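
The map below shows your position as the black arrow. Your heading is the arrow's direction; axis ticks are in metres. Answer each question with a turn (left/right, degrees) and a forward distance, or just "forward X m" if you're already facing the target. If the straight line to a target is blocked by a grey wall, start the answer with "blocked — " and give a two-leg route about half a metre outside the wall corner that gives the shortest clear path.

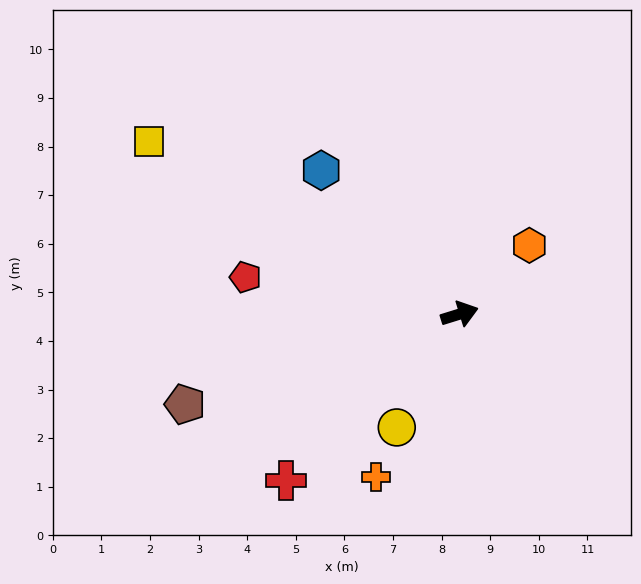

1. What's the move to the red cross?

turn right 153°, forward 4.9 m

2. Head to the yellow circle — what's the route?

turn right 136°, forward 2.7 m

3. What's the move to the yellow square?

turn left 134°, forward 7.3 m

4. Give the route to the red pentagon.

turn left 153°, forward 4.5 m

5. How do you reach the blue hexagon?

turn left 117°, forward 4.1 m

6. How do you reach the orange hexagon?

turn left 27°, forward 2.0 m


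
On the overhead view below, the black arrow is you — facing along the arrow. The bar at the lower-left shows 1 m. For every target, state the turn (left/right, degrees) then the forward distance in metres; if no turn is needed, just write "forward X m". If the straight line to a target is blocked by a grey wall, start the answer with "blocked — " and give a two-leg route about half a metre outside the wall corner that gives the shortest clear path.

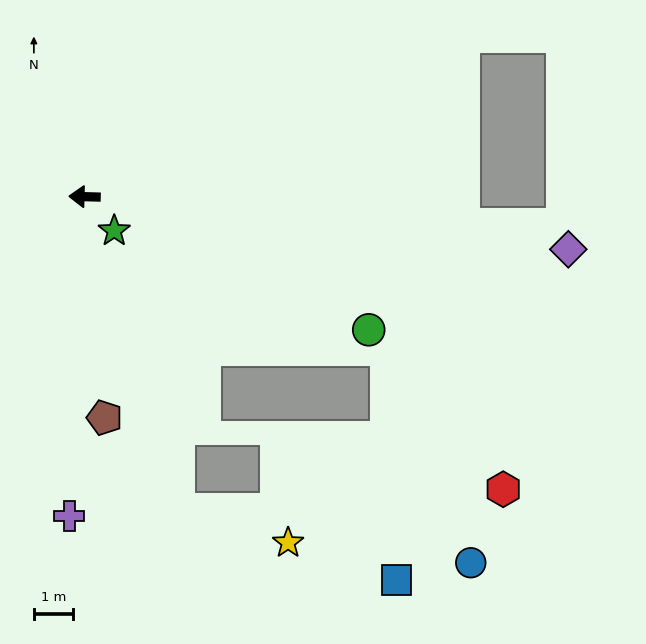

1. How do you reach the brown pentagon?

turn left 97°, forward 5.7 m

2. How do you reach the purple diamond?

turn left 175°, forward 12.5 m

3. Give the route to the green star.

turn left 133°, forward 1.2 m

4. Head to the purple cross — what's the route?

turn left 89°, forward 8.2 m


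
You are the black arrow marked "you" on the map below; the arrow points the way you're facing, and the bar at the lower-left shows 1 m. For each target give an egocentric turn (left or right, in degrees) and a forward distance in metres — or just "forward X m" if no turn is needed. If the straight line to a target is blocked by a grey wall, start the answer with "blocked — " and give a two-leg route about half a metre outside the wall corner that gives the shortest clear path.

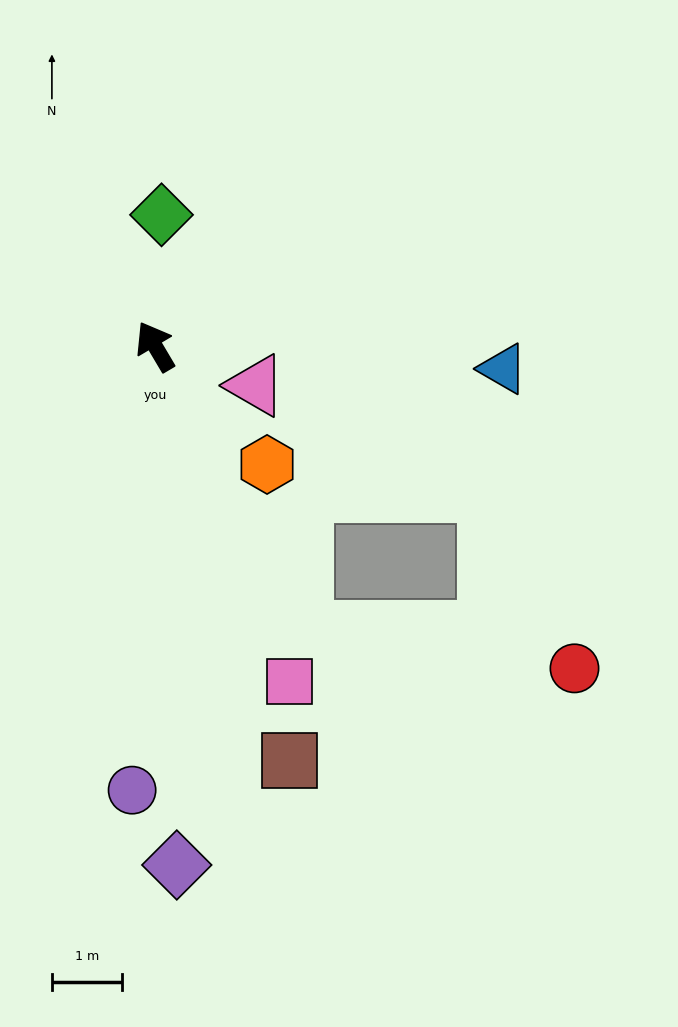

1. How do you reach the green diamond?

turn right 33°, forward 1.9 m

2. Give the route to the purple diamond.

turn left 152°, forward 7.4 m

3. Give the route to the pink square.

turn left 171°, forward 5.2 m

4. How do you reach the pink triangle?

turn right 142°, forward 1.5 m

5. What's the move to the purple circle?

turn left 146°, forward 6.4 m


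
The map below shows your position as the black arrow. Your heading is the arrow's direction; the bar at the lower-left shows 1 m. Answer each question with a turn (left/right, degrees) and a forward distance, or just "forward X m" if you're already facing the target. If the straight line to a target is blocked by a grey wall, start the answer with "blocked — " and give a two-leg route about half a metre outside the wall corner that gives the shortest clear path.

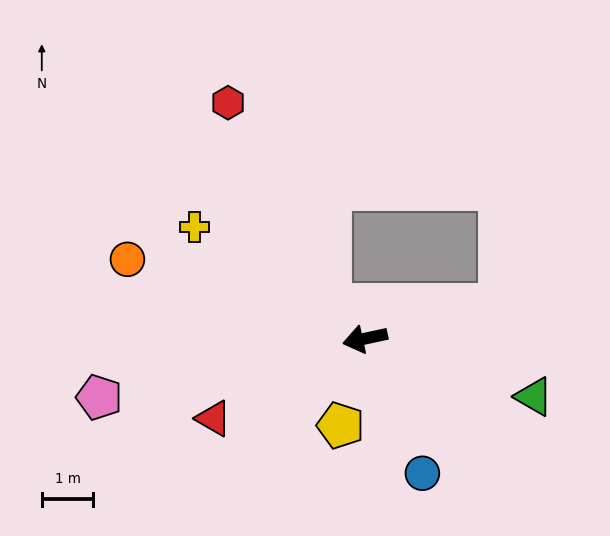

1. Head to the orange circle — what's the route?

turn right 31°, forward 4.9 m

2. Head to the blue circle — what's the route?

turn left 101°, forward 2.8 m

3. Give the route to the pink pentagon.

forward 5.3 m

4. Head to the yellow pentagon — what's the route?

turn left 62°, forward 1.7 m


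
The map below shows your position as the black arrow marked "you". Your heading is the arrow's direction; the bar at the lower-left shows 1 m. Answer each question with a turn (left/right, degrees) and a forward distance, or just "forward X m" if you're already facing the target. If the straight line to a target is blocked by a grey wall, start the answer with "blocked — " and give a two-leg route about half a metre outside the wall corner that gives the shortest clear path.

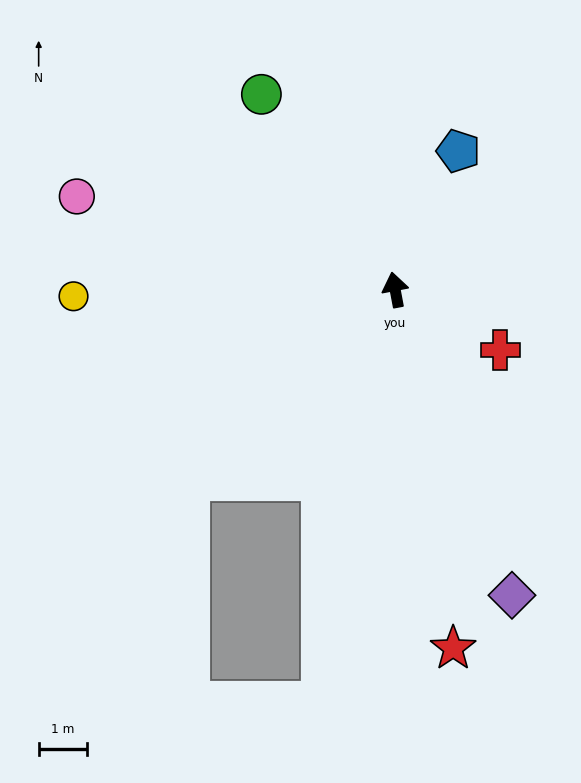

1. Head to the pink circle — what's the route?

turn left 63°, forward 6.9 m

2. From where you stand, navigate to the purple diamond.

turn right 170°, forward 6.8 m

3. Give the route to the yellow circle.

turn left 81°, forward 6.7 m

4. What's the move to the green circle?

turn left 24°, forward 4.9 m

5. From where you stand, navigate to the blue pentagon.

turn right 35°, forward 3.2 m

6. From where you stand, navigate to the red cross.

turn right 130°, forward 2.5 m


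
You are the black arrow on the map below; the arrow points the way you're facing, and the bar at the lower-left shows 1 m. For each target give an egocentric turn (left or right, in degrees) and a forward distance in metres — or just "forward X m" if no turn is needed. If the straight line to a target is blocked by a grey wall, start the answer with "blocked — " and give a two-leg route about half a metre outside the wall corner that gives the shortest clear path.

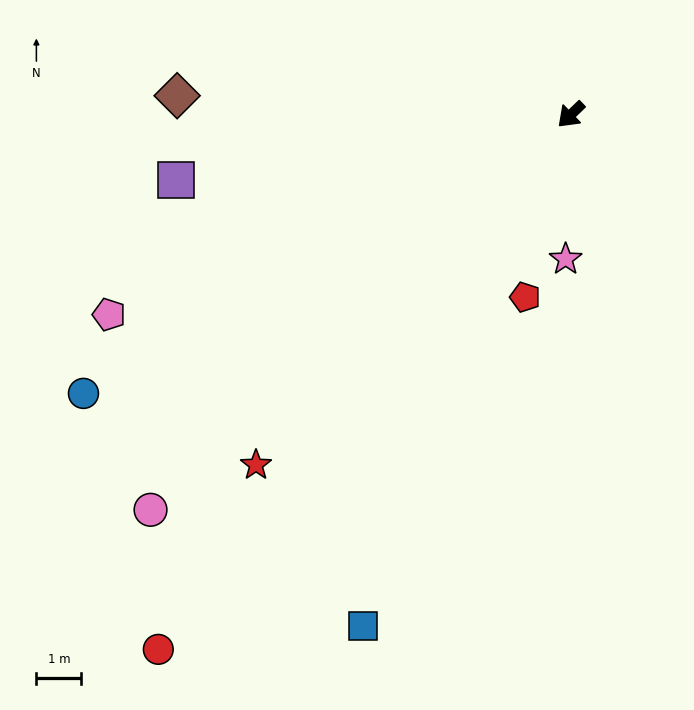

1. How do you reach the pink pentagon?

turn right 21°, forward 11.2 m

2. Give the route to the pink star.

turn left 44°, forward 3.2 m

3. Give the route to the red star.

turn left 4°, forward 10.5 m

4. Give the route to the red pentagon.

turn left 32°, forward 4.2 m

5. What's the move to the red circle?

turn left 8°, forward 15.0 m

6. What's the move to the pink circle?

forward 12.8 m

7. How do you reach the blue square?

turn left 24°, forward 12.3 m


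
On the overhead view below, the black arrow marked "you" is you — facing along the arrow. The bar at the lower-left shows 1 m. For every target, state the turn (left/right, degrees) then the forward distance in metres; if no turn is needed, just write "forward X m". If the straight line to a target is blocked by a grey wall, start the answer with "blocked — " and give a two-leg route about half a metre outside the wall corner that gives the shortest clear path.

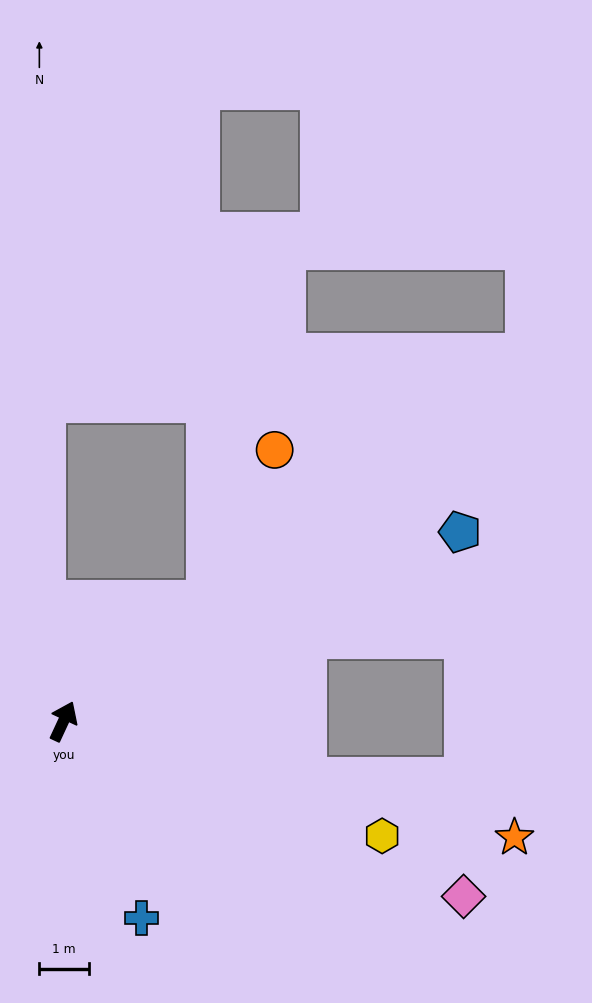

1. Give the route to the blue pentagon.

turn right 40°, forward 8.9 m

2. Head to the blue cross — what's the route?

turn right 133°, forward 4.3 m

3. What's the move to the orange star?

turn right 80°, forward 9.4 m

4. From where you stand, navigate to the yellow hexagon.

turn right 85°, forward 6.9 m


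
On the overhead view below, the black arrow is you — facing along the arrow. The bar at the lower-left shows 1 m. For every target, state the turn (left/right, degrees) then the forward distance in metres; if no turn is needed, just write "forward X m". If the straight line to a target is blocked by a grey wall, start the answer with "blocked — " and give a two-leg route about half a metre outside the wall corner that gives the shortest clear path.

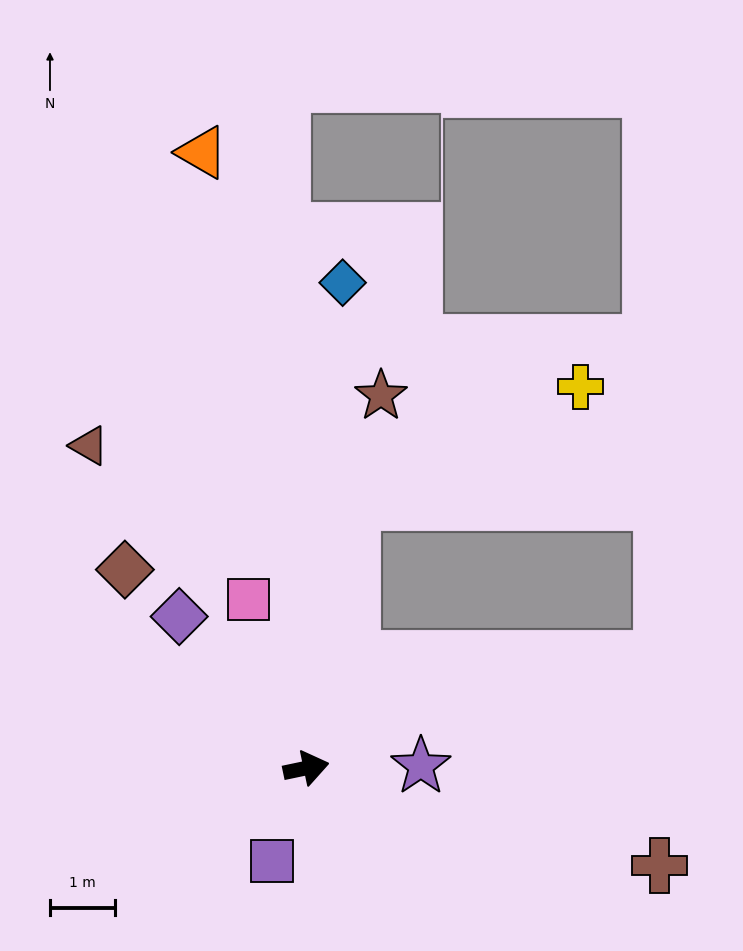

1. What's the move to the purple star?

turn right 11°, forward 1.8 m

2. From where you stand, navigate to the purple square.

turn right 122°, forward 1.5 m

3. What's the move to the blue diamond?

turn left 74°, forward 7.5 m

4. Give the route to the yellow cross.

blocked — turn left 68°, forward 4.2 m, then turn right 53°, forward 3.9 m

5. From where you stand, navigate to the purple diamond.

turn left 118°, forward 3.0 m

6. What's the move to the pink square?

turn left 97°, forward 2.7 m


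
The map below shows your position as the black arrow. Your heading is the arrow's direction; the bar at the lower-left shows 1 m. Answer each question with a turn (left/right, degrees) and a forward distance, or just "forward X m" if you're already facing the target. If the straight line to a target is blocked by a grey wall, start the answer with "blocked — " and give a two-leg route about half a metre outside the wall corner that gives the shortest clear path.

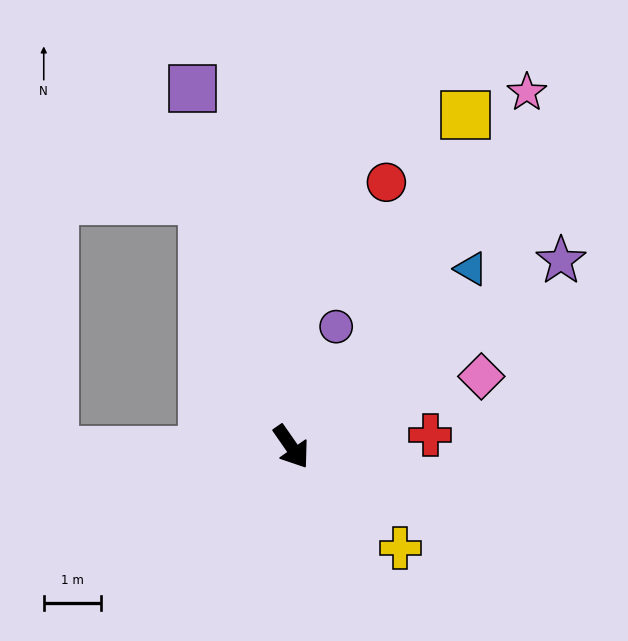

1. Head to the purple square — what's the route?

turn left 161°, forward 6.5 m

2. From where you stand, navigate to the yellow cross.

turn left 12°, forward 2.6 m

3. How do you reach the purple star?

turn left 90°, forward 5.7 m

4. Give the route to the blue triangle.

turn left 100°, forward 4.4 m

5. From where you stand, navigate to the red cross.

turn left 60°, forward 2.4 m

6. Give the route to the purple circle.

turn left 125°, forward 2.2 m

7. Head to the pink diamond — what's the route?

turn left 76°, forward 3.5 m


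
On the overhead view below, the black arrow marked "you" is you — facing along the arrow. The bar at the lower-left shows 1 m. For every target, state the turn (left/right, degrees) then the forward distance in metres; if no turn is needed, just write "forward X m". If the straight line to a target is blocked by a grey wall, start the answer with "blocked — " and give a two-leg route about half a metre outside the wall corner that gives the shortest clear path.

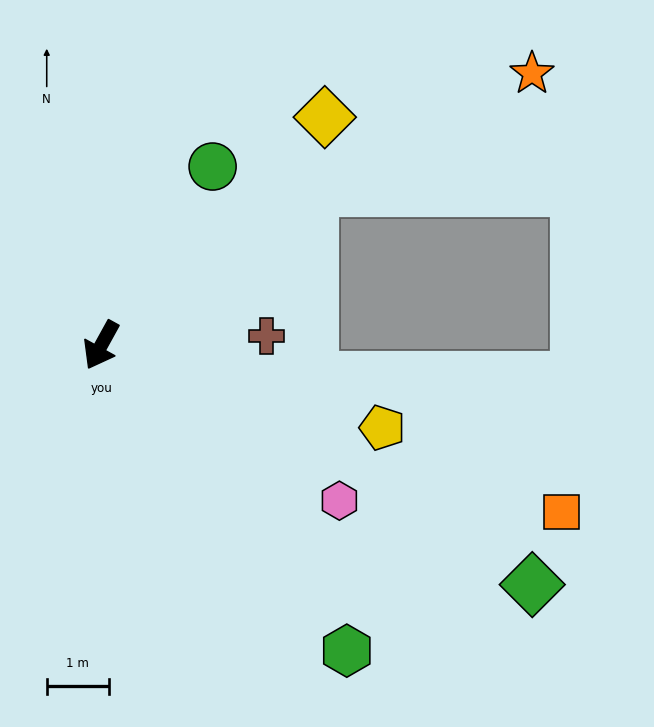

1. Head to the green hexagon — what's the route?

turn left 68°, forward 6.3 m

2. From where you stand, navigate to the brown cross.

turn left 122°, forward 2.7 m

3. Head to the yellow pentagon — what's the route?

turn left 103°, forward 4.7 m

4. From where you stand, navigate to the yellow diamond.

turn left 164°, forward 5.1 m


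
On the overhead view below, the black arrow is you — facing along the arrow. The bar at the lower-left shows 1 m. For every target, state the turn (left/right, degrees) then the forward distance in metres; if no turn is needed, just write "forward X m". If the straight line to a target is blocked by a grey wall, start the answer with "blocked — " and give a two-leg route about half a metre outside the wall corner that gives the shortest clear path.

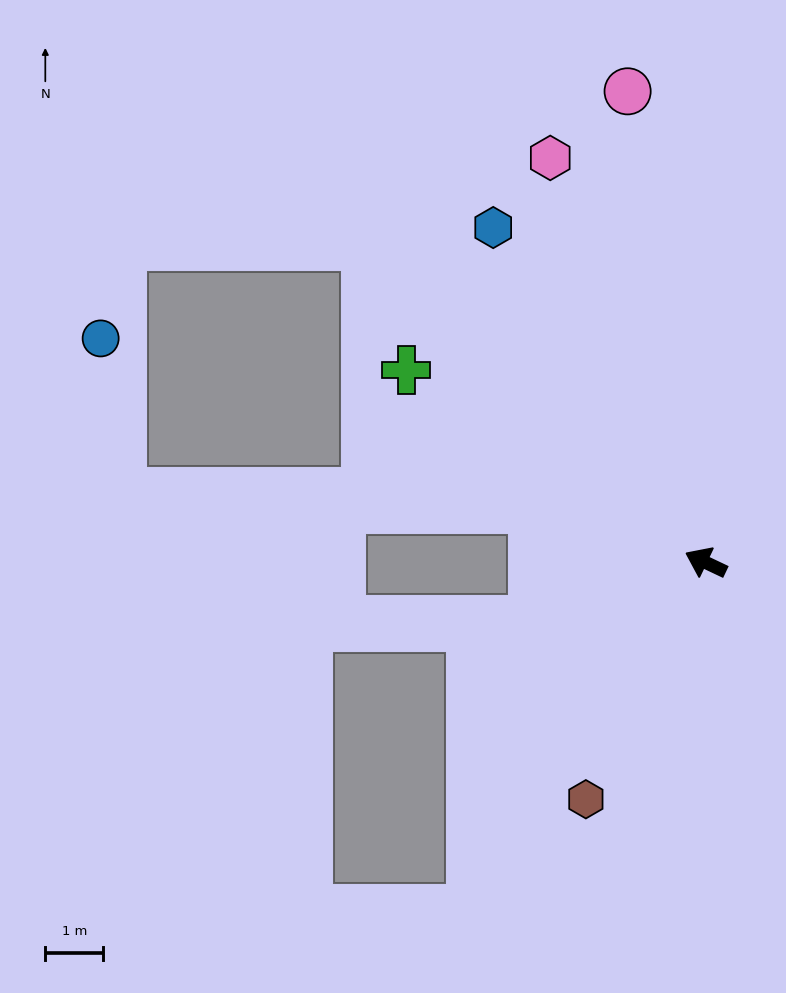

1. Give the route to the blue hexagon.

turn right 32°, forward 6.8 m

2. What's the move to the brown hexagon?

turn left 89°, forward 4.6 m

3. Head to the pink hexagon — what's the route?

turn right 44°, forward 7.5 m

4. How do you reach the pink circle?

turn right 55°, forward 8.2 m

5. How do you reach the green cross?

turn right 7°, forward 6.1 m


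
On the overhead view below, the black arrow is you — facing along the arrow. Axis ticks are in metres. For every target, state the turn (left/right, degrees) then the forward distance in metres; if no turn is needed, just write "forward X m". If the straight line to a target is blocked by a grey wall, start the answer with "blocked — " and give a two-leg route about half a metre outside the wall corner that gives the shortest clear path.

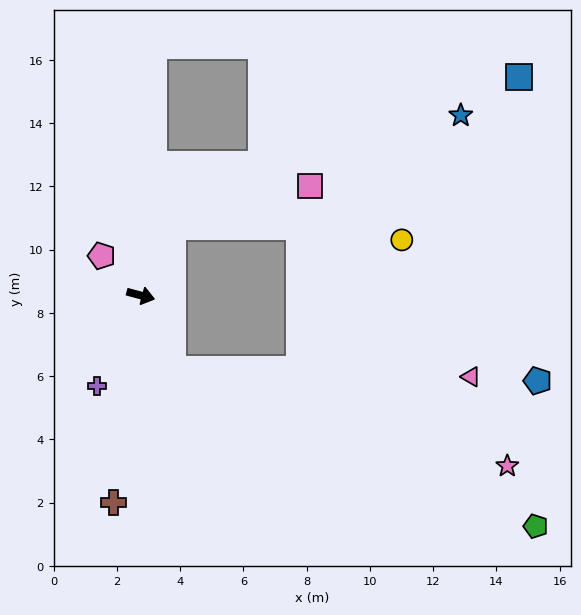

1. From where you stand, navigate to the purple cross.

turn right 101°, forward 3.2 m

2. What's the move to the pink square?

blocked — turn left 80°, forward 2.4 m, then turn right 48°, forward 4.5 m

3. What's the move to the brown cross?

turn right 82°, forward 6.6 m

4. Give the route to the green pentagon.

blocked — turn right 51°, forward 2.5 m, then turn left 43°, forward 12.5 m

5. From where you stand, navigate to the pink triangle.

blocked — turn right 51°, forward 2.5 m, then turn left 65°, forward 9.4 m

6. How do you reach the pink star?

blocked — turn right 51°, forward 2.5 m, then turn left 50°, forward 11.0 m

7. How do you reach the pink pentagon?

turn left 150°, forward 1.8 m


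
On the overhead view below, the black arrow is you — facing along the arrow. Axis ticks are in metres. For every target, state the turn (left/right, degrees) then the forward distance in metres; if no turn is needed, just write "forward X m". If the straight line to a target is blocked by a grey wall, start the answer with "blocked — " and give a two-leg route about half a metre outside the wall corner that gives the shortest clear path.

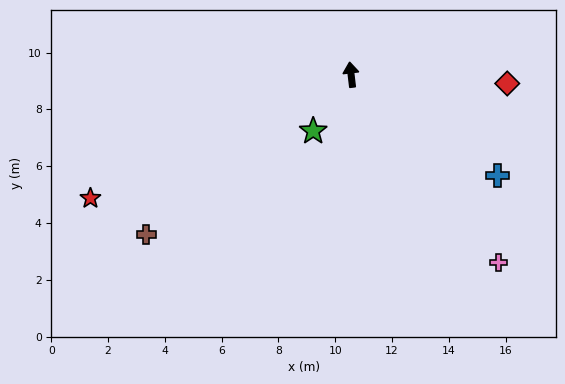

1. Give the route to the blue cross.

turn right 131°, forward 6.3 m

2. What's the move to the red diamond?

turn right 100°, forward 5.5 m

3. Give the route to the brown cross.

turn left 121°, forward 9.1 m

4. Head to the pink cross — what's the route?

turn right 149°, forward 8.4 m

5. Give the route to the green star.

turn left 139°, forward 2.4 m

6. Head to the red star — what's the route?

turn left 109°, forward 10.2 m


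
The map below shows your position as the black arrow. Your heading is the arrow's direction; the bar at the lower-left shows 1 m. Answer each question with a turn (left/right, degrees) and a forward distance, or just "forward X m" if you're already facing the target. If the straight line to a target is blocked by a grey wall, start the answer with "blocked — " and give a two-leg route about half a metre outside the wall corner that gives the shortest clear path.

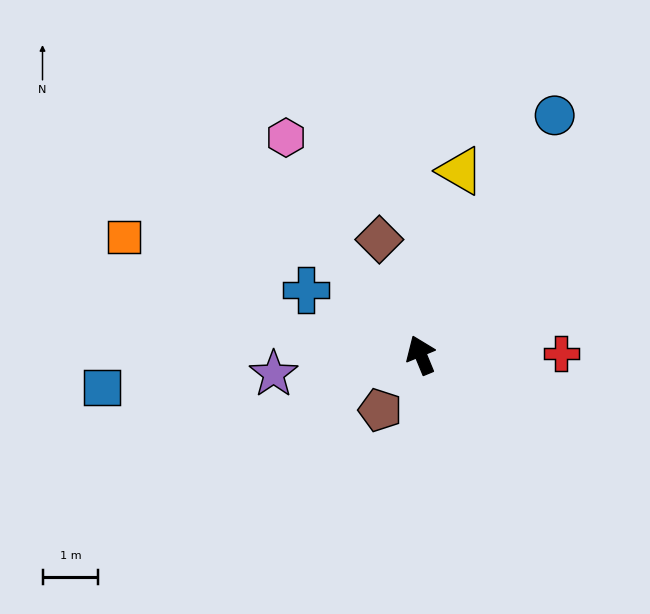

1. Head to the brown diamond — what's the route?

turn right 3°, forward 2.2 m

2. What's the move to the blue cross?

turn left 38°, forward 2.4 m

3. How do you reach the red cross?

turn right 112°, forward 2.5 m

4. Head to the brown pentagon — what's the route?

turn left 121°, forward 1.2 m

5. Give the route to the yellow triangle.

turn right 35°, forward 3.4 m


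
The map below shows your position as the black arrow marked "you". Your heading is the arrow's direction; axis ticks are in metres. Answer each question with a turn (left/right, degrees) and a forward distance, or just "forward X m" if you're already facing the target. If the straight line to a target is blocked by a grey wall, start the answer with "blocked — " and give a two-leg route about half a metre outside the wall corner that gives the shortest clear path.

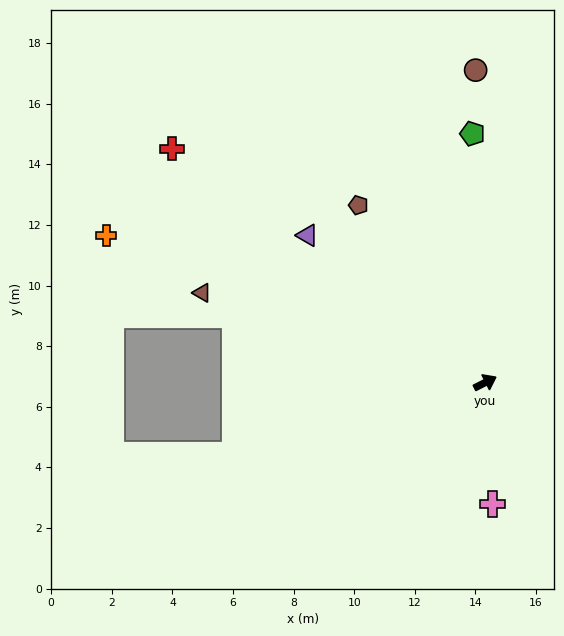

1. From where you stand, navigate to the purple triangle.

turn left 113°, forward 7.6 m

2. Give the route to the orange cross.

turn left 132°, forward 13.4 m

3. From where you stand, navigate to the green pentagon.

turn left 66°, forward 8.2 m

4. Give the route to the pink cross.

turn right 114°, forward 4.0 m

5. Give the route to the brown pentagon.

turn left 99°, forward 7.2 m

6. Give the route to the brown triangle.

turn left 136°, forward 9.8 m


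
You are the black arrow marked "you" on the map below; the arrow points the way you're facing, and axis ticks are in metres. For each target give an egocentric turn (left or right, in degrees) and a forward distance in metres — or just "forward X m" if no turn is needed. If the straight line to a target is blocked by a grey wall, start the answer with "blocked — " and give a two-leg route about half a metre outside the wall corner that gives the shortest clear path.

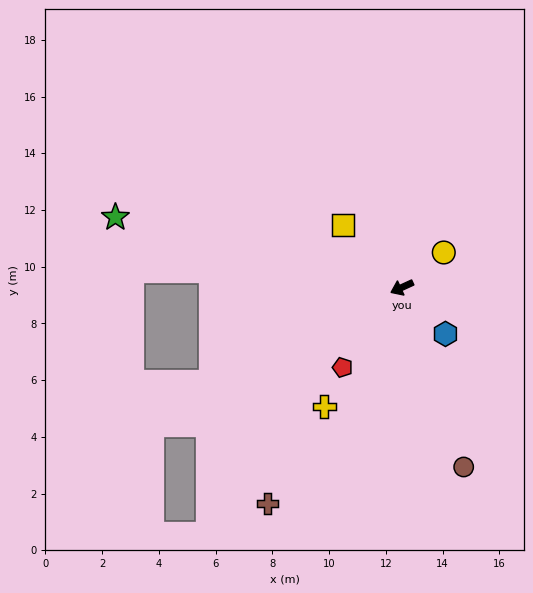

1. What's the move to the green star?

turn right 38°, forward 10.4 m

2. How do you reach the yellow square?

turn right 71°, forward 3.0 m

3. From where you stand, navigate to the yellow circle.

turn right 165°, forward 1.9 m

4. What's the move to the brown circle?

turn left 84°, forward 6.7 m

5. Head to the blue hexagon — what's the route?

turn left 108°, forward 2.2 m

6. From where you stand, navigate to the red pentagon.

turn left 29°, forward 3.5 m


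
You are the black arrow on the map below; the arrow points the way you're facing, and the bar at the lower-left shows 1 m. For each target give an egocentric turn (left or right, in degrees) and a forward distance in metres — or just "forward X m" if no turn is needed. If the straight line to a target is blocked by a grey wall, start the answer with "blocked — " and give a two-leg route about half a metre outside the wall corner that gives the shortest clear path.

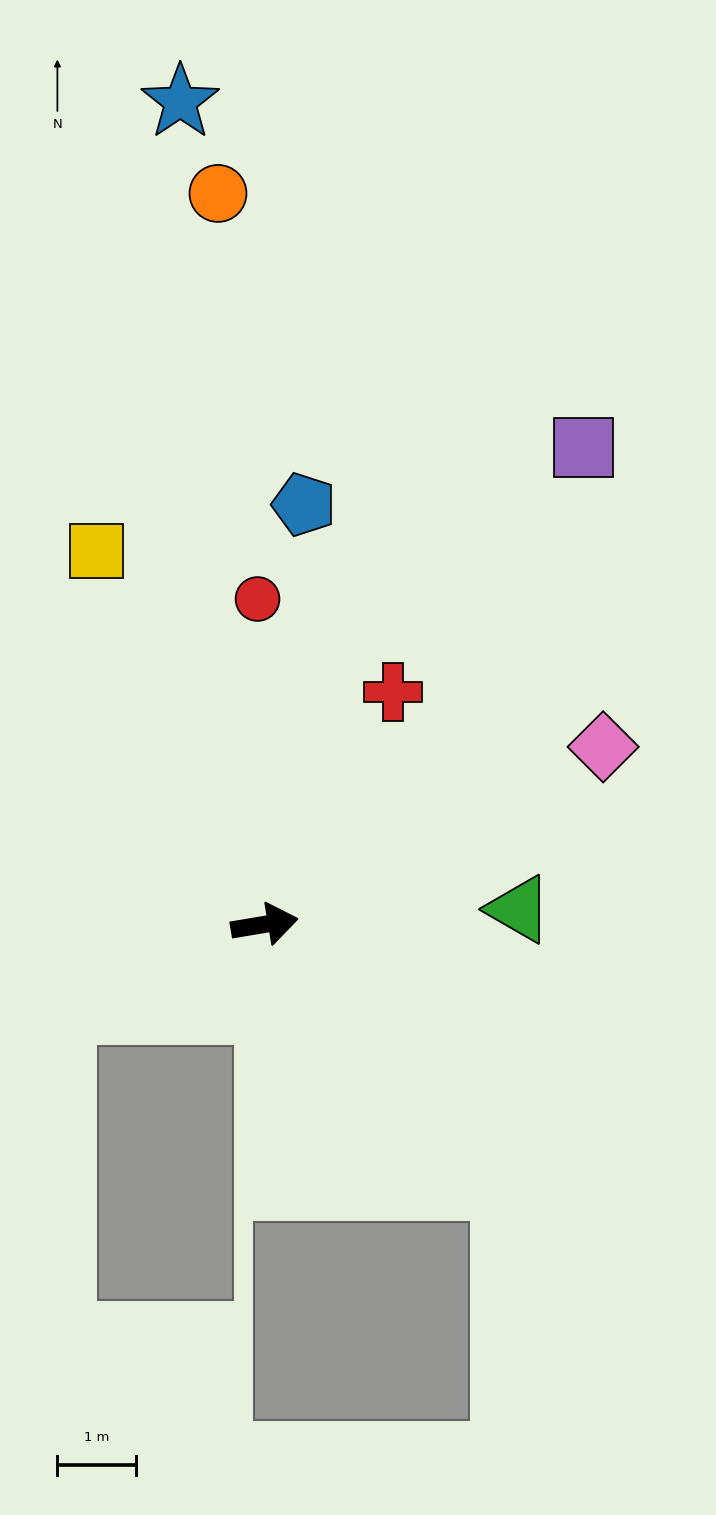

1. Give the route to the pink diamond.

turn left 18°, forward 4.9 m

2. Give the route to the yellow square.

turn left 105°, forward 5.2 m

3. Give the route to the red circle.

turn left 82°, forward 4.2 m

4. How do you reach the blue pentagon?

turn left 75°, forward 5.4 m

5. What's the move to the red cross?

turn left 52°, forward 3.4 m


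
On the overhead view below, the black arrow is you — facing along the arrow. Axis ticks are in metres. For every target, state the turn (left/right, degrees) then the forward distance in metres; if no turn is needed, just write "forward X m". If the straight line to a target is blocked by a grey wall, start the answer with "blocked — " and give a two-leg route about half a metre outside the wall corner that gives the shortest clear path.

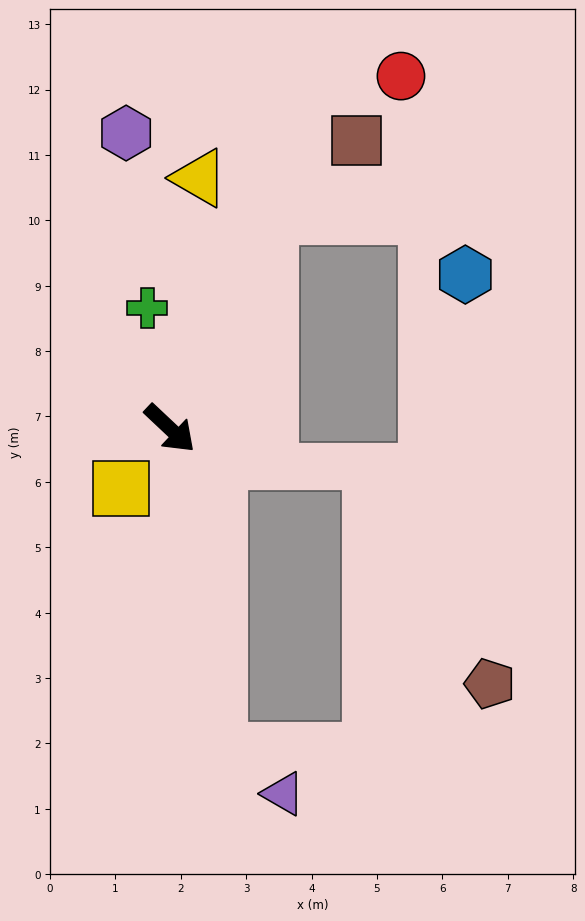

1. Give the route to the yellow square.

turn right 86°, forward 1.2 m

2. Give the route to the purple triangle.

blocked — turn right 38°, forward 5.0 m, then turn left 47°, forward 1.2 m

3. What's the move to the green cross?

turn left 144°, forward 1.9 m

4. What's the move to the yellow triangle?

turn left 127°, forward 3.9 m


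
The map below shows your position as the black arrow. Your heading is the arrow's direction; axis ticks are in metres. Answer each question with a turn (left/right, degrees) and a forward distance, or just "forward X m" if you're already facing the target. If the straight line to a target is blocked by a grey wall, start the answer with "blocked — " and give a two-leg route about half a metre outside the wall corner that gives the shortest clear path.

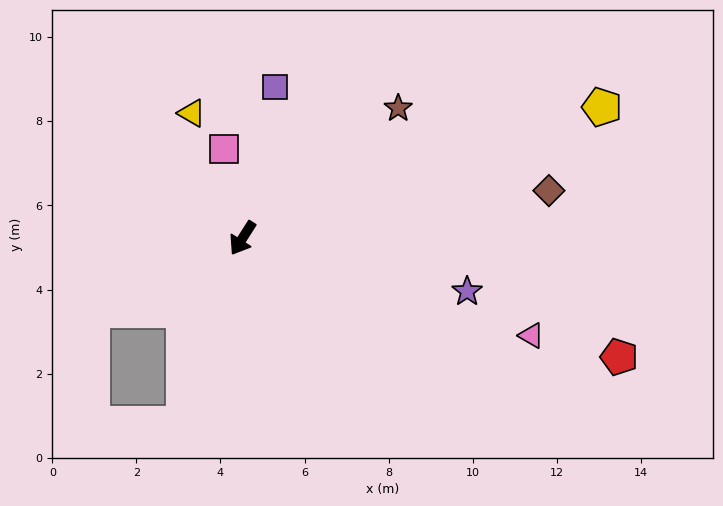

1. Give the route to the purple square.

turn right 160°, forward 3.7 m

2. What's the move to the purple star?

turn left 109°, forward 5.5 m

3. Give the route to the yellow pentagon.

turn left 143°, forward 9.1 m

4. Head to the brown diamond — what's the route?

turn left 131°, forward 7.4 m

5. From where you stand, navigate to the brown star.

turn left 162°, forward 4.8 m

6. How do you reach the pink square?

turn right 136°, forward 2.2 m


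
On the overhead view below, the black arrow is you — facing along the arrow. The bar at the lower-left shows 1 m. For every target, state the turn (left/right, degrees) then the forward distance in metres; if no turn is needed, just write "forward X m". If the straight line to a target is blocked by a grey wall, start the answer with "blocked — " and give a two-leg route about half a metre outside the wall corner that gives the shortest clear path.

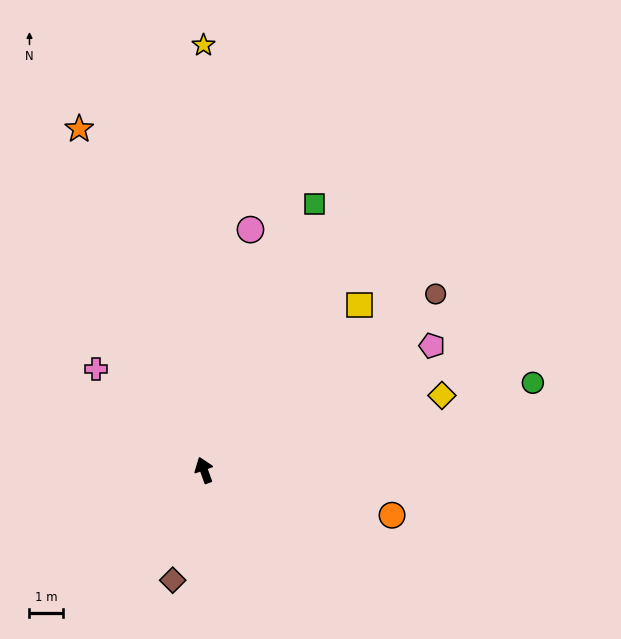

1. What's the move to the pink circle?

turn right 31°, forward 7.3 m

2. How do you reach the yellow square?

turn right 63°, forward 6.7 m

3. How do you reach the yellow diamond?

turn right 92°, forward 7.4 m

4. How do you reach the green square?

turn right 42°, forward 8.6 m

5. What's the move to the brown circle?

turn right 73°, forward 8.6 m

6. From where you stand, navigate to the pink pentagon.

turn right 81°, forward 7.7 m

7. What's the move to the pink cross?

turn left 27°, forward 4.4 m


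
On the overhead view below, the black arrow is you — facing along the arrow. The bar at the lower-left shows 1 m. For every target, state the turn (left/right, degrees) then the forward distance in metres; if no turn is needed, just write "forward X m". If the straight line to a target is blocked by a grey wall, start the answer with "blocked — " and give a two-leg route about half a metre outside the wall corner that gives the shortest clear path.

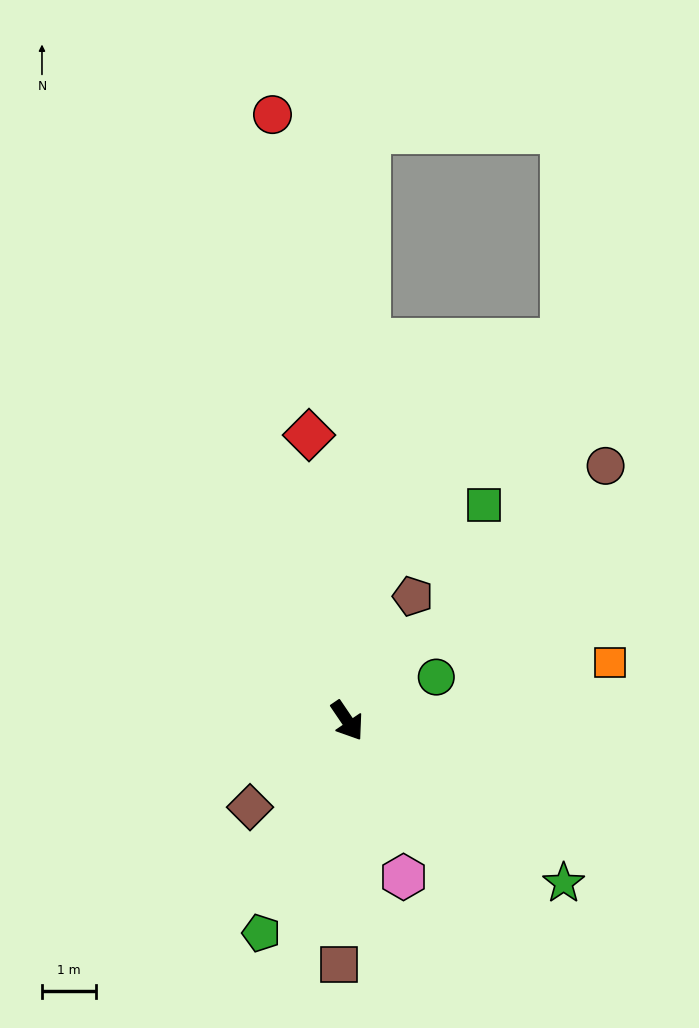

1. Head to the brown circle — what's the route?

turn left 100°, forward 6.8 m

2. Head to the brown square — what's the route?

turn right 36°, forward 4.5 m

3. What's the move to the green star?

turn left 19°, forward 5.1 m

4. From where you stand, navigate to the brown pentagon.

turn left 118°, forward 2.6 m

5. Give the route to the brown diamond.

turn right 82°, forward 2.4 m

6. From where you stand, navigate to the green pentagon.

turn right 56°, forward 4.3 m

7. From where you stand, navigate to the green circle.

turn left 82°, forward 1.9 m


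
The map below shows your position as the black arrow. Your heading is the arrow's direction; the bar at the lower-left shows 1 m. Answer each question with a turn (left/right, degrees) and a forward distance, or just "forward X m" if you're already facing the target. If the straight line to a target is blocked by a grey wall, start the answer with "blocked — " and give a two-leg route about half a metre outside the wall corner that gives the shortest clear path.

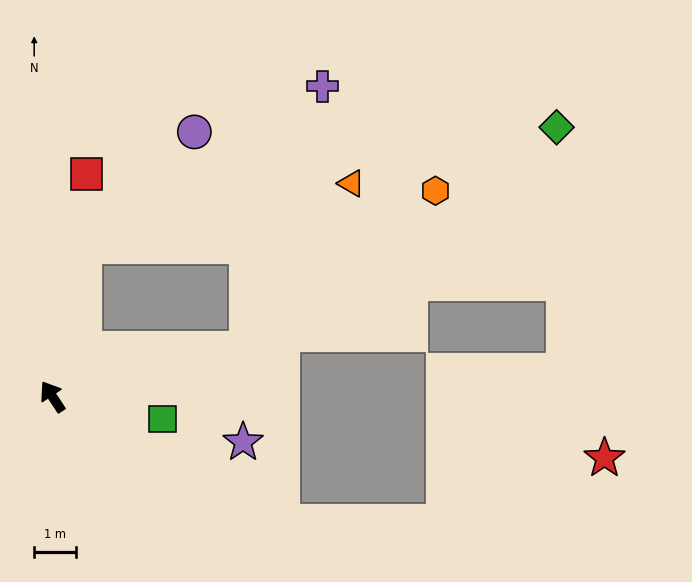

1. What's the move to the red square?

turn right 42°, forward 5.4 m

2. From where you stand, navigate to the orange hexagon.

blocked — turn right 110°, forward 4.8 m, then turn left 27°, forward 5.9 m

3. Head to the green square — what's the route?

turn right 135°, forward 2.7 m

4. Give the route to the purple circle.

blocked — turn right 45°, forward 3.7 m, then turn right 32°, forward 3.8 m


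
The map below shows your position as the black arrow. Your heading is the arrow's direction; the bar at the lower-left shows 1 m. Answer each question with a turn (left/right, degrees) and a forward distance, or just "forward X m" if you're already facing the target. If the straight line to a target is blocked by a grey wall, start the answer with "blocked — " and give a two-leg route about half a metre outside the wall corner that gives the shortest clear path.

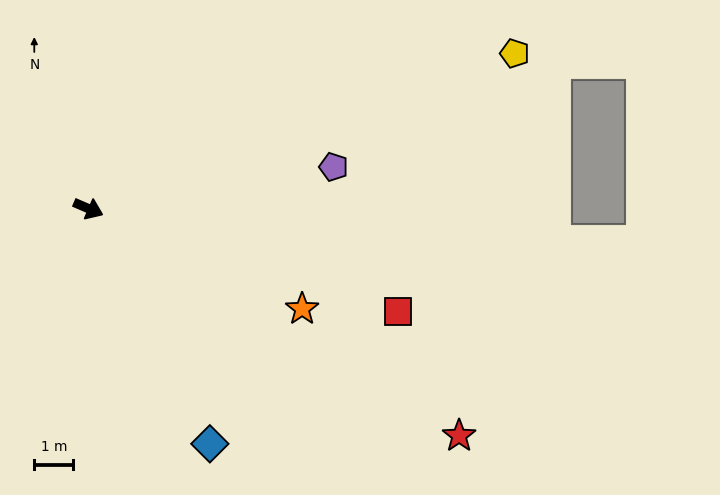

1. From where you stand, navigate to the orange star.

forward 6.1 m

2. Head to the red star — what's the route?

turn right 8°, forward 11.1 m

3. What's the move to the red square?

turn left 5°, forward 8.4 m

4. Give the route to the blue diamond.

turn right 39°, forward 6.8 m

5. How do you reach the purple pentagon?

turn left 33°, forward 6.4 m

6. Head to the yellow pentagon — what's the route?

turn left 43°, forward 11.6 m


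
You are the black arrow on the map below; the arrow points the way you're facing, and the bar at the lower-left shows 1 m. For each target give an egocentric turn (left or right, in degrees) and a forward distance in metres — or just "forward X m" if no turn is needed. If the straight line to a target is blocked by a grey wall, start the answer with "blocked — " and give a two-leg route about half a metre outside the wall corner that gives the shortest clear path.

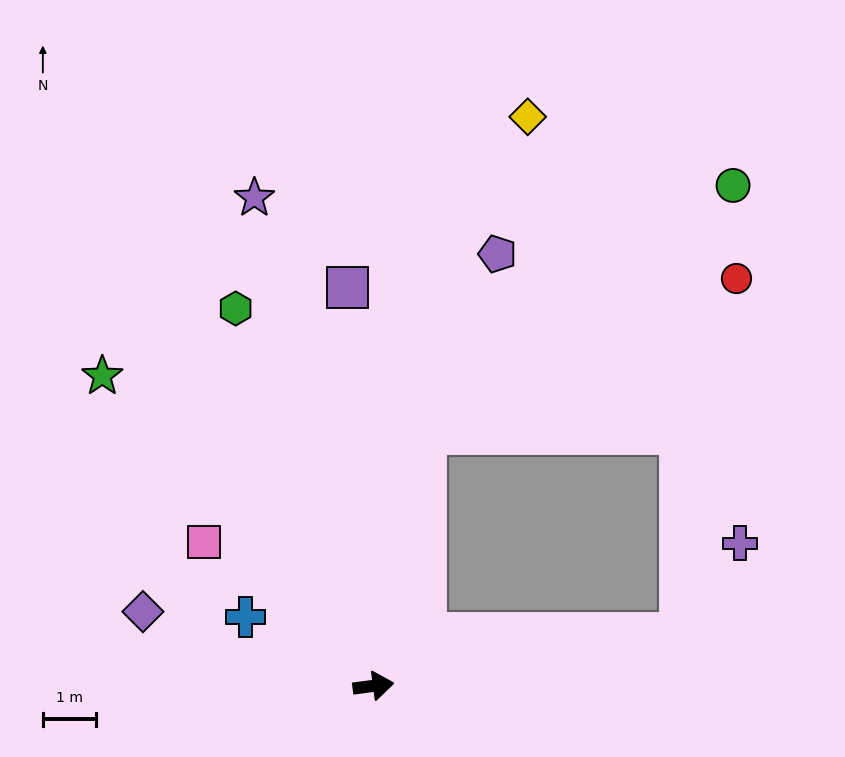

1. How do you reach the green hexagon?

turn left 103°, forward 7.6 m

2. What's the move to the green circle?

blocked — turn left 71°, forward 4.9 m, then turn right 40°, forward 7.5 m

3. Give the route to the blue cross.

turn left 144°, forward 2.8 m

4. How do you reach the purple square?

turn left 86°, forward 7.6 m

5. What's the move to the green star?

turn left 124°, forward 7.8 m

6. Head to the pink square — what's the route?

turn left 132°, forward 4.2 m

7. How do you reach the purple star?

turn left 96°, forward 9.5 m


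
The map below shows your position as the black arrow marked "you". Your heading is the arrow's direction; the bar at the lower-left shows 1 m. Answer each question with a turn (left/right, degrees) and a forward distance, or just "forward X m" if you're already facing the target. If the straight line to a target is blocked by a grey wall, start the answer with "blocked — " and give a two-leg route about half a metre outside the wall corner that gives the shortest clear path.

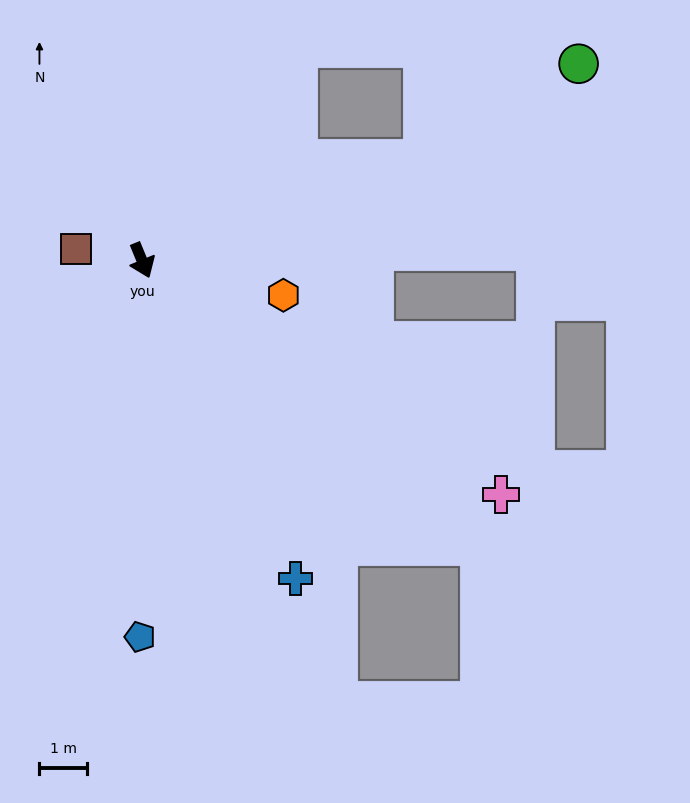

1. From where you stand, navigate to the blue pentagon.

turn right 23°, forward 8.0 m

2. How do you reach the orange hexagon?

turn left 54°, forward 3.1 m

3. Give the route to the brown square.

turn right 123°, forward 1.4 m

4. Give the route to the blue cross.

turn left 3°, forward 7.5 m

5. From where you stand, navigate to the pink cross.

turn left 35°, forward 9.1 m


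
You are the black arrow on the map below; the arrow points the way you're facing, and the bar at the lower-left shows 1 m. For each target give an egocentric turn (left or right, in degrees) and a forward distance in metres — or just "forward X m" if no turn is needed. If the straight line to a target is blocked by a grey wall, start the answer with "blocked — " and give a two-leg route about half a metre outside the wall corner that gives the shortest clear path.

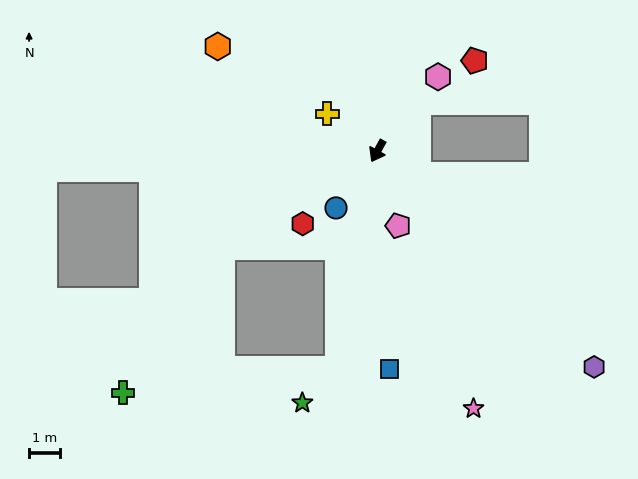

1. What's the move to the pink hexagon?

turn left 170°, forward 3.1 m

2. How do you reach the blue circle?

turn right 7°, forward 2.3 m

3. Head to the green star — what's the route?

blocked — turn left 19°, forward 7.1 m, then turn right 37°, forward 1.6 m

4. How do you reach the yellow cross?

turn right 98°, forward 2.0 m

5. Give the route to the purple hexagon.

turn left 74°, forward 9.8 m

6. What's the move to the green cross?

blocked — turn right 30°, forward 5.9 m, then turn left 25°, forward 5.7 m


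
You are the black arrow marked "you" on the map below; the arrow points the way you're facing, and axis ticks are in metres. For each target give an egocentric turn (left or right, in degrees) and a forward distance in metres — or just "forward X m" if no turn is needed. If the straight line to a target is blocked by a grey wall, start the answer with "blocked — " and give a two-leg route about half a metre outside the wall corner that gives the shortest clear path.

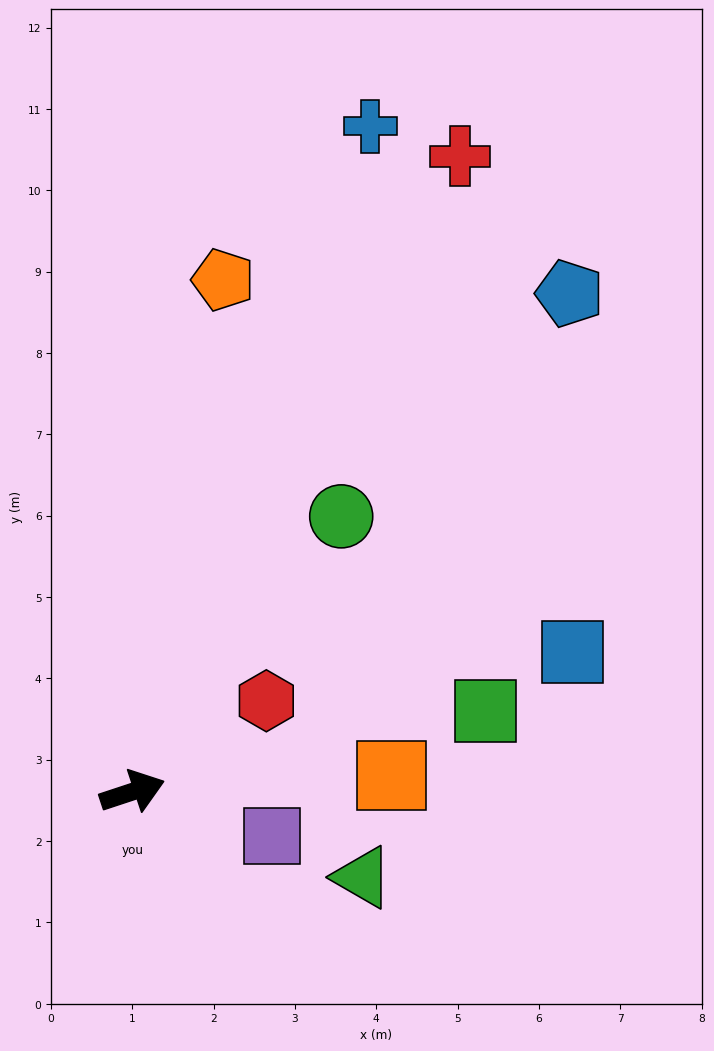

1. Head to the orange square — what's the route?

turn right 15°, forward 3.2 m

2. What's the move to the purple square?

turn right 36°, forward 1.8 m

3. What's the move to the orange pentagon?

turn left 62°, forward 6.4 m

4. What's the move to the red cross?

turn left 44°, forward 8.8 m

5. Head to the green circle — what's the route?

turn left 35°, forward 4.2 m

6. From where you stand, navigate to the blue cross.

turn left 52°, forward 8.7 m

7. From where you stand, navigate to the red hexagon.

turn left 16°, forward 2.0 m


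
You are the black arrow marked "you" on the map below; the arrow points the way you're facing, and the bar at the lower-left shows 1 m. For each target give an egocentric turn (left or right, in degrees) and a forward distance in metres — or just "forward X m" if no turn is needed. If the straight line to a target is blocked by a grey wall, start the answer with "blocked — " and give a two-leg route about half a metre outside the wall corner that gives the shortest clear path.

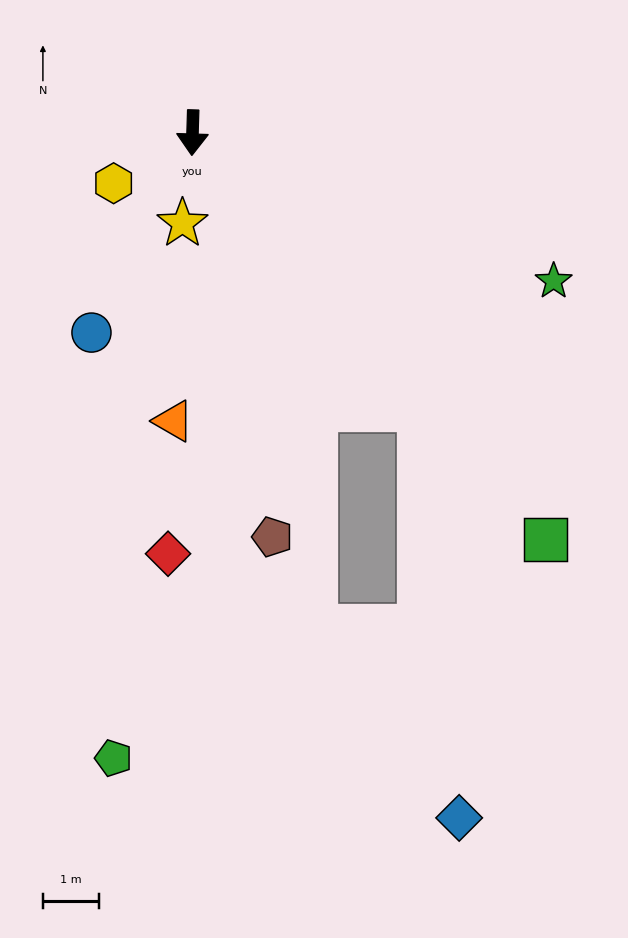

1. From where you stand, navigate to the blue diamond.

blocked — turn left 41°, forward 6.3 m, then turn right 34°, forward 7.3 m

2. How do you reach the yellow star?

turn right 5°, forward 1.6 m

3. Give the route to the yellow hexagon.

turn right 56°, forward 1.7 m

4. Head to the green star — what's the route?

turn left 69°, forward 6.9 m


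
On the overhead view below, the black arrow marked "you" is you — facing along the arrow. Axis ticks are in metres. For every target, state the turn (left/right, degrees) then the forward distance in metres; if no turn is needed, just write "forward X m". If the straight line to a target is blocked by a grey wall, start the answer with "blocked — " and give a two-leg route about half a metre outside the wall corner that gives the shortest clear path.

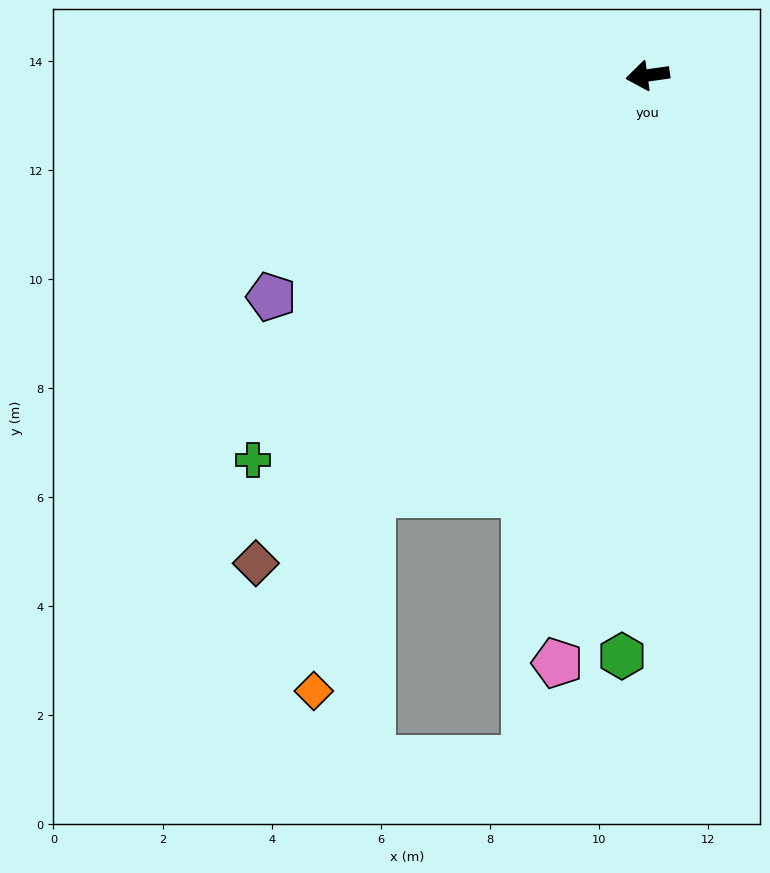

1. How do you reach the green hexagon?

turn left 79°, forward 10.7 m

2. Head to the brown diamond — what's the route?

turn left 43°, forward 11.5 m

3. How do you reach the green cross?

turn left 36°, forward 10.1 m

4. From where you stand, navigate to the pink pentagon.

turn left 73°, forward 10.9 m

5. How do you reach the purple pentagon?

turn left 22°, forward 8.0 m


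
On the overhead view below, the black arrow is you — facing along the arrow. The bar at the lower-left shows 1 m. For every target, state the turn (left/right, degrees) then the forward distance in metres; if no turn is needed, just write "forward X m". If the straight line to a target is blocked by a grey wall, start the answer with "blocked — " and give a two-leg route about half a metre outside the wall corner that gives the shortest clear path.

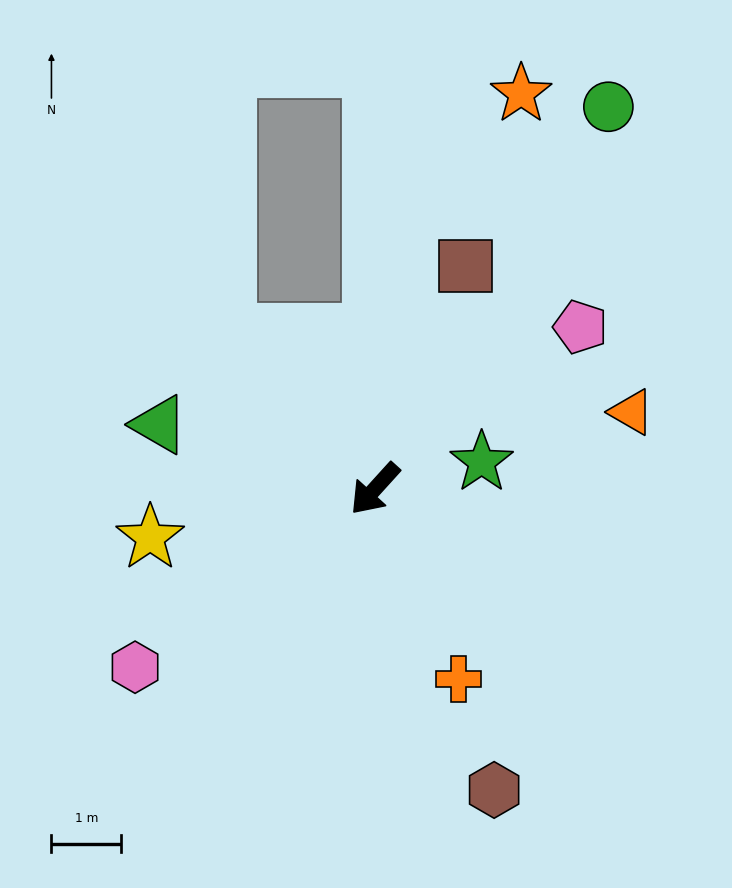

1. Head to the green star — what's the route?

turn left 146°, forward 1.6 m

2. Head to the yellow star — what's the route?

turn right 36°, forward 3.3 m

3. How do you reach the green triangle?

turn right 64°, forward 3.2 m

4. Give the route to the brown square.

turn right 160°, forward 3.5 m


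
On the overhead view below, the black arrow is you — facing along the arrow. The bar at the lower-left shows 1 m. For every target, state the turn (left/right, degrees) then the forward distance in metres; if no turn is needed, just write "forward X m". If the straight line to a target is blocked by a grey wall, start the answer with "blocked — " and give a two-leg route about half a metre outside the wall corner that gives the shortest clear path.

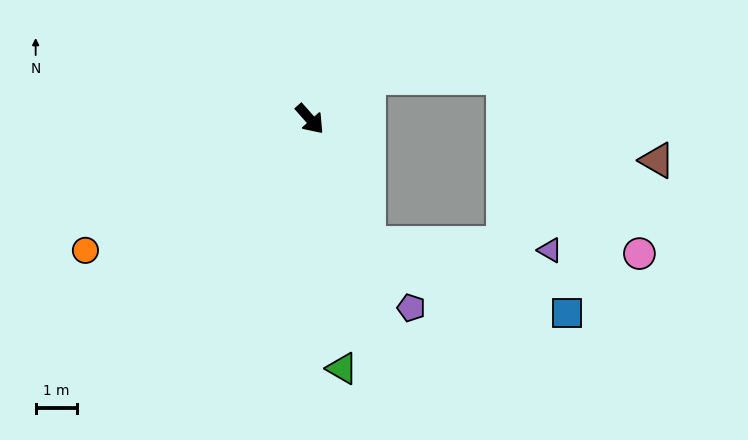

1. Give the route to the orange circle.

turn right 101°, forward 6.3 m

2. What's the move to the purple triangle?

blocked — turn right 16°, forward 3.3 m, then turn left 62°, forward 4.4 m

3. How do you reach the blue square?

blocked — turn right 16°, forward 3.3 m, then turn left 45°, forward 5.1 m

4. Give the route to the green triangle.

turn right 34°, forward 6.1 m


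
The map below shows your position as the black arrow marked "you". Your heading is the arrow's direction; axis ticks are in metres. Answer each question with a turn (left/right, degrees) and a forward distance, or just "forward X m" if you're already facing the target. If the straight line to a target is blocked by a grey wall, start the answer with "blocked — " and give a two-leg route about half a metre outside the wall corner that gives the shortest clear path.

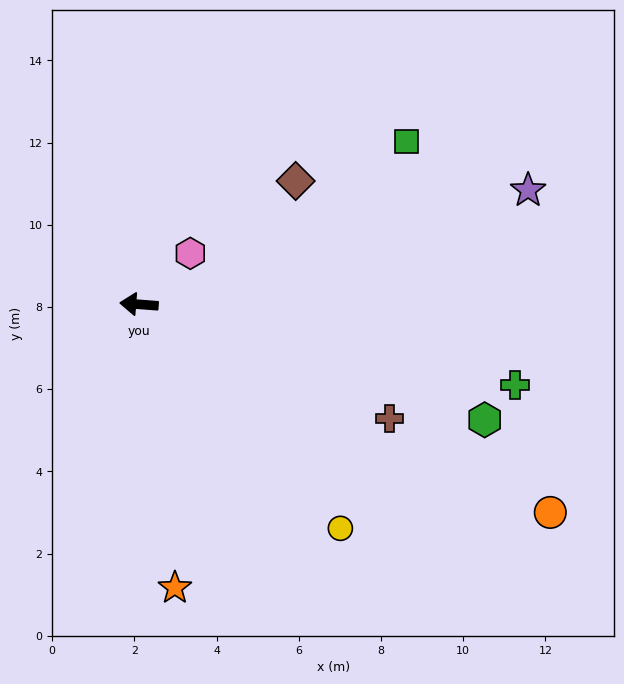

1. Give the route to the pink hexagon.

turn right 131°, forward 1.8 m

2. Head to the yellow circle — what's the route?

turn left 136°, forward 7.3 m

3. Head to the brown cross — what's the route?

turn left 160°, forward 6.7 m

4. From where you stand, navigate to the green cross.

turn left 172°, forward 9.4 m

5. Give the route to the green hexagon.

turn left 166°, forward 8.9 m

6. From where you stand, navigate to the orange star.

turn left 102°, forward 6.9 m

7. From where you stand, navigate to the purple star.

turn right 159°, forward 9.9 m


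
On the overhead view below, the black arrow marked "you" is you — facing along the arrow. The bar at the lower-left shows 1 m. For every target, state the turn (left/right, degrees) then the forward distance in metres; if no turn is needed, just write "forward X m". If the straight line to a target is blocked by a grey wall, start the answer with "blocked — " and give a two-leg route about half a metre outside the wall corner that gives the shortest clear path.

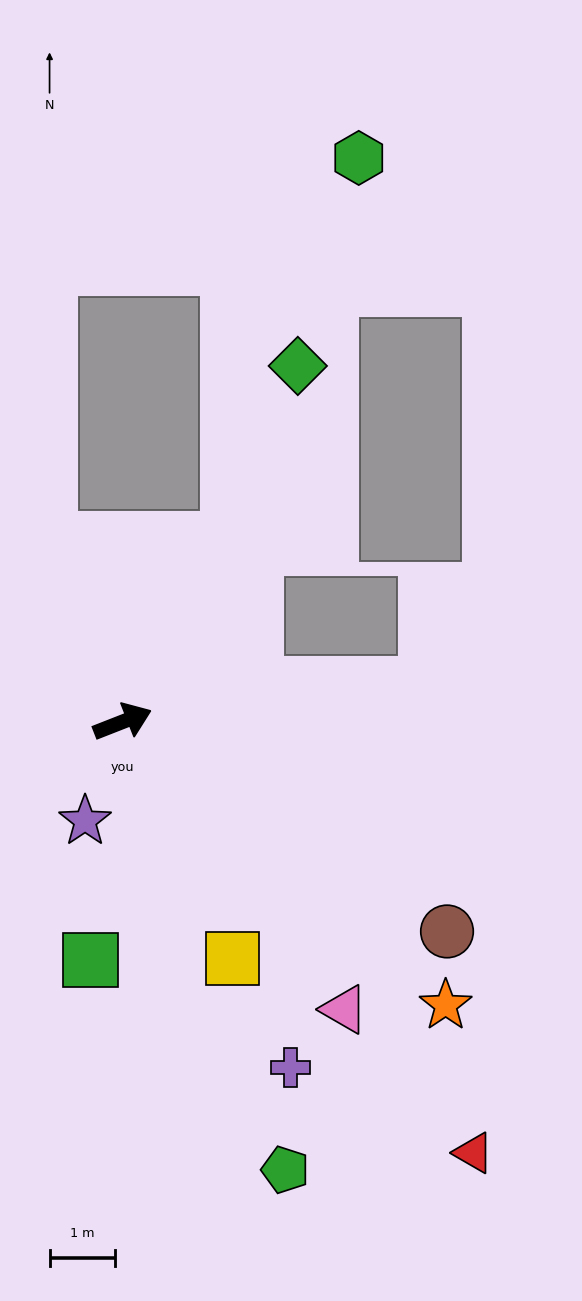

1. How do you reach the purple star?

turn right 132°, forward 1.6 m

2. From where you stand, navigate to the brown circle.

turn right 54°, forward 5.9 m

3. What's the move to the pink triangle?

turn right 74°, forward 5.5 m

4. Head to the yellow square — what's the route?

turn right 86°, forward 4.0 m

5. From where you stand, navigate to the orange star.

turn right 63°, forward 6.6 m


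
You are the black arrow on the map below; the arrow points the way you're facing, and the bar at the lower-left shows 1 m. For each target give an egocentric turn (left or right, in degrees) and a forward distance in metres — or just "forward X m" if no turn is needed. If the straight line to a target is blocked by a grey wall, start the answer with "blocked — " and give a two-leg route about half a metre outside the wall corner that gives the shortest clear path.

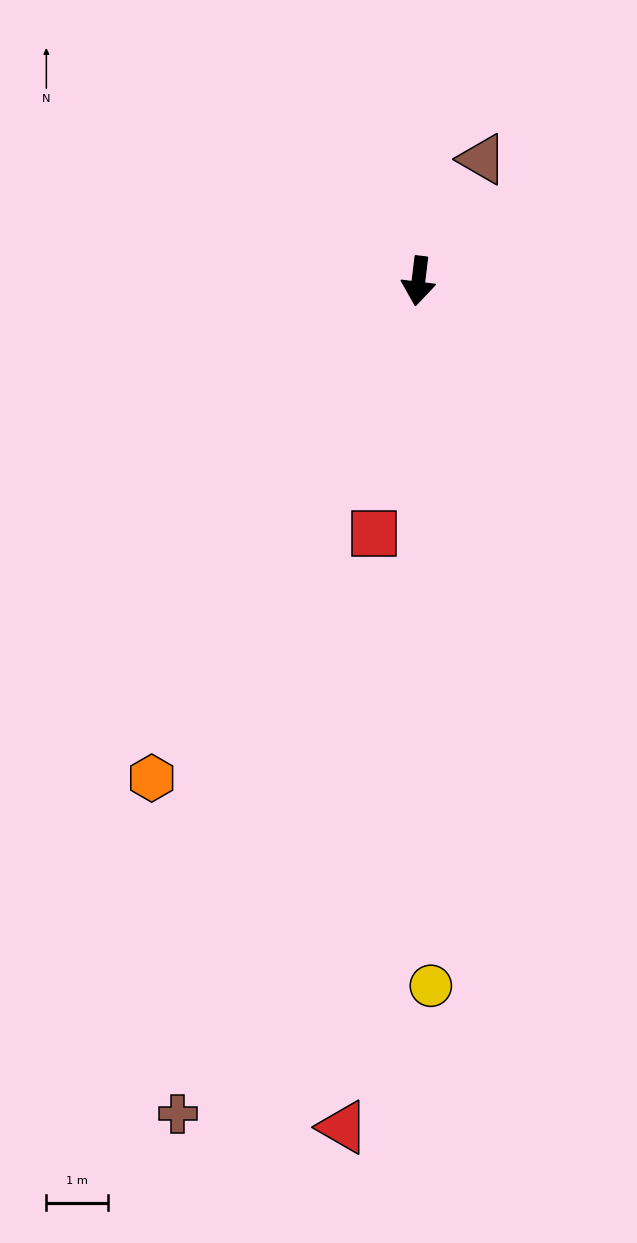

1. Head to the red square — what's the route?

turn right 3°, forward 4.1 m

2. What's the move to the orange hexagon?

turn right 21°, forward 9.1 m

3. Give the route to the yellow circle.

turn left 8°, forward 11.4 m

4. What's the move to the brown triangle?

turn left 159°, forward 2.2 m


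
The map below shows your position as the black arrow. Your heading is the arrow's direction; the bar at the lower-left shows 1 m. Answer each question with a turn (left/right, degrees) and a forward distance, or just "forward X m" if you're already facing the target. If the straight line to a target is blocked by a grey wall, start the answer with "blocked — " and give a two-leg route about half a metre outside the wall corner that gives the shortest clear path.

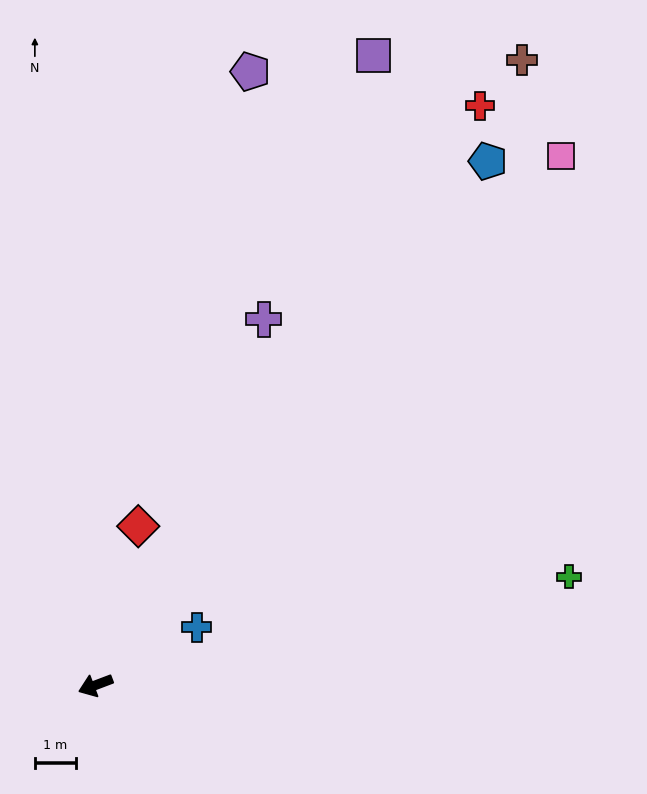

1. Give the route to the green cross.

turn left 172°, forward 11.8 m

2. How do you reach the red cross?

turn right 144°, forward 16.9 m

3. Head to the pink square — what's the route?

turn right 152°, forward 17.1 m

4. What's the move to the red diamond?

turn right 126°, forward 4.0 m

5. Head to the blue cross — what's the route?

turn right 171°, forward 2.8 m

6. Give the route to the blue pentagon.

turn right 148°, forward 15.9 m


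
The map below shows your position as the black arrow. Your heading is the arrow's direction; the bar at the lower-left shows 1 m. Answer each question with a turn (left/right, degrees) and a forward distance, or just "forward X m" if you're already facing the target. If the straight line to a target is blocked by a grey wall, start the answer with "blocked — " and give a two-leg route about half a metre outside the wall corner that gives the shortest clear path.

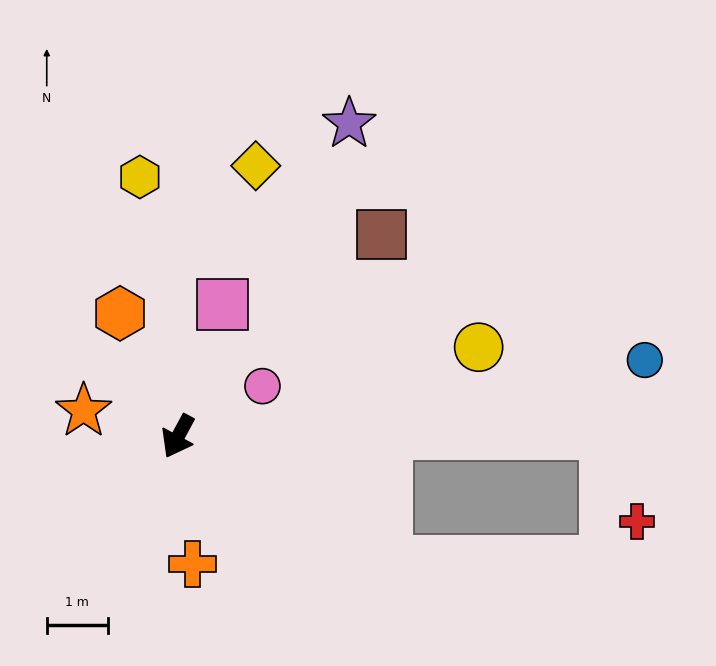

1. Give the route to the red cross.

blocked — turn left 119°, forward 7.0 m, then turn right 71°, forward 1.5 m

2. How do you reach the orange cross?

turn left 35°, forward 2.1 m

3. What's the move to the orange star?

turn right 77°, forward 1.6 m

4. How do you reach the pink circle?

turn left 149°, forward 1.6 m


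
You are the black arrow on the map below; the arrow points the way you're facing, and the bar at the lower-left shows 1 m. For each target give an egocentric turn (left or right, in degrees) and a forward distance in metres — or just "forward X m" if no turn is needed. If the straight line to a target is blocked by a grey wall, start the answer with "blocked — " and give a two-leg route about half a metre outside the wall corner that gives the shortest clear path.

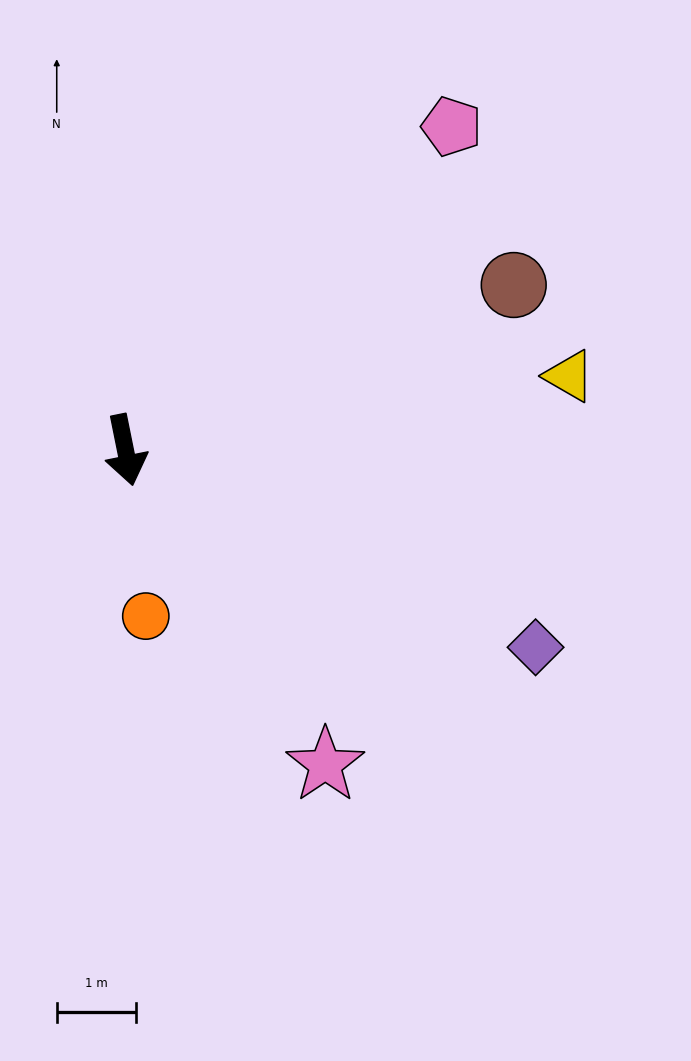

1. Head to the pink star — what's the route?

turn left 21°, forward 4.7 m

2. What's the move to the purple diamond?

turn left 53°, forward 5.8 m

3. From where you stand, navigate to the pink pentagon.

turn left 123°, forward 5.8 m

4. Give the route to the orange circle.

turn right 4°, forward 2.1 m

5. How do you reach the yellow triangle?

turn left 88°, forward 5.7 m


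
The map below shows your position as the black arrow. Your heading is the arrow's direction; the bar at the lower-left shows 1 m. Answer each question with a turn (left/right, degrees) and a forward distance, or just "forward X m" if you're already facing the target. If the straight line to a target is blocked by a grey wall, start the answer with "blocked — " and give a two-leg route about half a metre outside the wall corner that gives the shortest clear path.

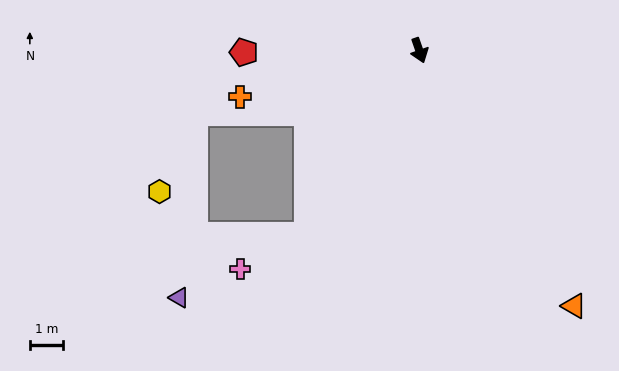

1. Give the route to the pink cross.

blocked — turn right 50°, forward 6.5 m, then turn right 33°, forward 2.3 m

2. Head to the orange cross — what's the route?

turn right 95°, forward 5.5 m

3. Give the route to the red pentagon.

turn right 109°, forward 5.2 m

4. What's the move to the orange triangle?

turn left 12°, forward 8.9 m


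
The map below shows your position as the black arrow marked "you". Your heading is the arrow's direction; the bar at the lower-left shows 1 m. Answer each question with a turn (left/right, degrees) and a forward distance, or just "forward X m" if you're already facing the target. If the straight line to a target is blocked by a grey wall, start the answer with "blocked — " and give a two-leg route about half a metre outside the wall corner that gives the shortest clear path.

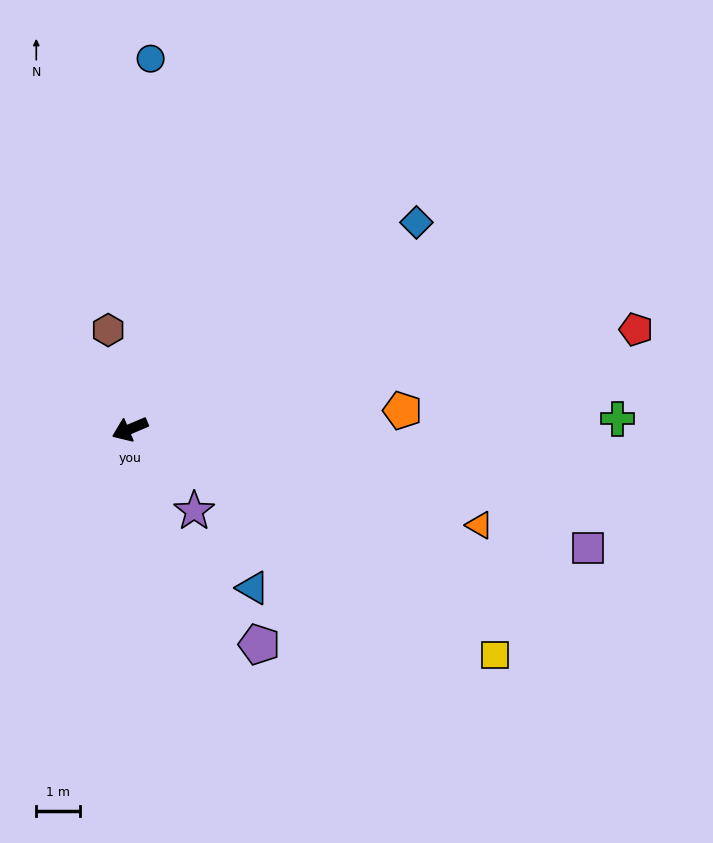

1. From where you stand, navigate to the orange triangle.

turn left 142°, forward 8.3 m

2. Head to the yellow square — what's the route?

turn left 125°, forward 9.8 m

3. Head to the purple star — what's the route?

turn left 105°, forward 2.4 m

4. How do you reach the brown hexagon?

turn right 100°, forward 2.3 m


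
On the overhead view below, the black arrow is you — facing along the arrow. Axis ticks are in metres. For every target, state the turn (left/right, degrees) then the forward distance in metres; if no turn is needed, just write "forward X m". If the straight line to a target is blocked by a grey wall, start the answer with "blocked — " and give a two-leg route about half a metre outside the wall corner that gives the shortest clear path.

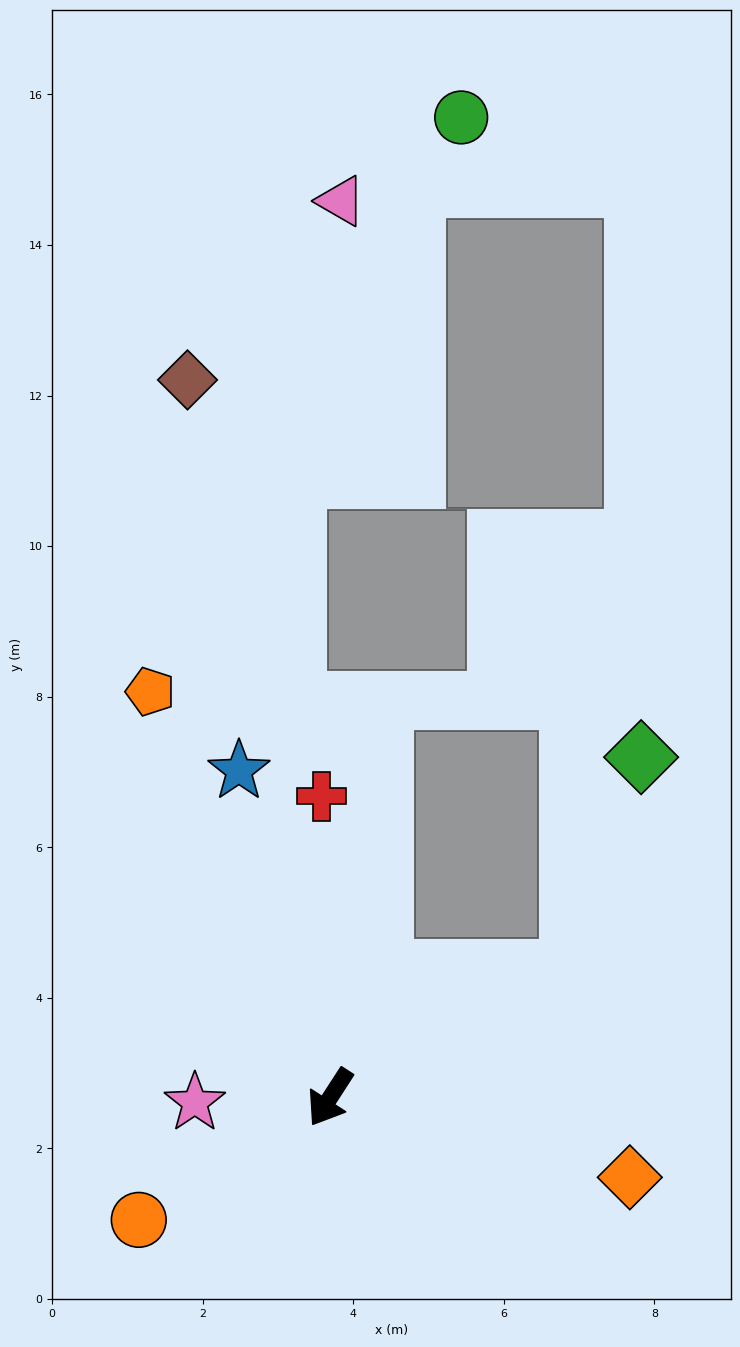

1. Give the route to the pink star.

turn right 55°, forward 1.8 m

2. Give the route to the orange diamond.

turn left 108°, forward 4.1 m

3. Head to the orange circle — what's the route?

turn right 25°, forward 3.0 m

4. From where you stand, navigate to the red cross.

turn right 145°, forward 4.0 m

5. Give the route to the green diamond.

blocked — turn left 150°, forward 3.6 m, then turn left 45°, forward 3.0 m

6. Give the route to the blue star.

turn right 132°, forward 4.5 m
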